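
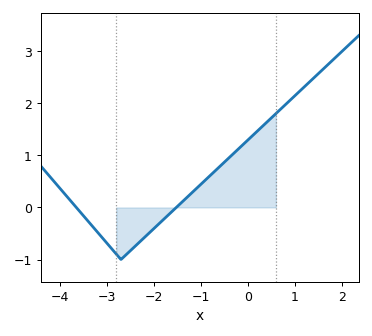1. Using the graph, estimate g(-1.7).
-0.151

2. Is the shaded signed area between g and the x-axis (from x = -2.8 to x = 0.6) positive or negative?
positive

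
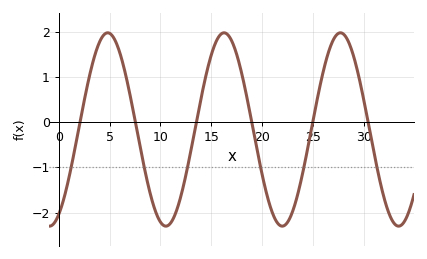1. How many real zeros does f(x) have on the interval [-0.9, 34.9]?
6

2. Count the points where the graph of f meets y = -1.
6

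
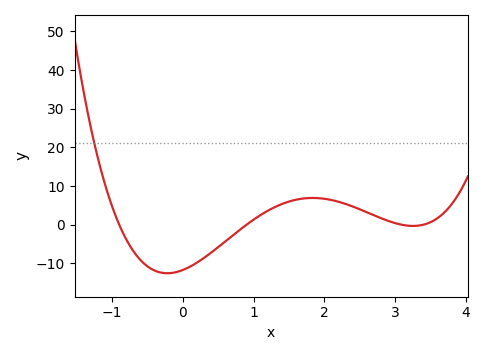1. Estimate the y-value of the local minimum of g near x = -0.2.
-13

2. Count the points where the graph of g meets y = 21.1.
1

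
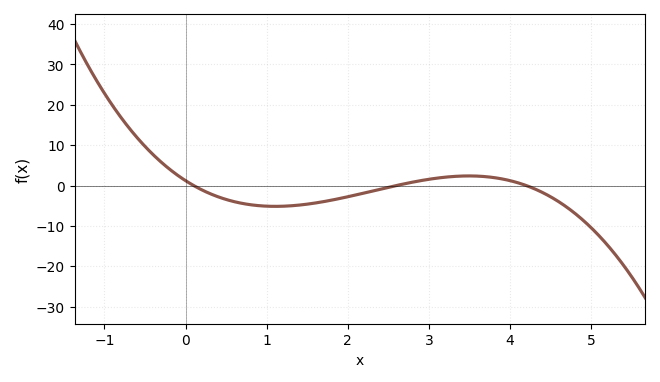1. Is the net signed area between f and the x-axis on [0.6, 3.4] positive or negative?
negative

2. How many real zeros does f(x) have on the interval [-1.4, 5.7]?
3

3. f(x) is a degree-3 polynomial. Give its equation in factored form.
y = -1.11(x - 0.1)(x - 2.6)(x - 4.2)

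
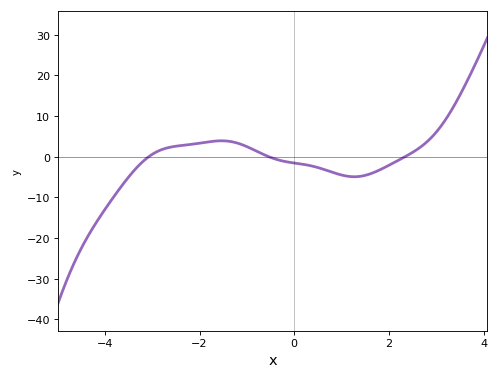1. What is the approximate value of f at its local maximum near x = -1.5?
3.91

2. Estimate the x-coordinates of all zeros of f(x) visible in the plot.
-3.07, -0.538, 2.34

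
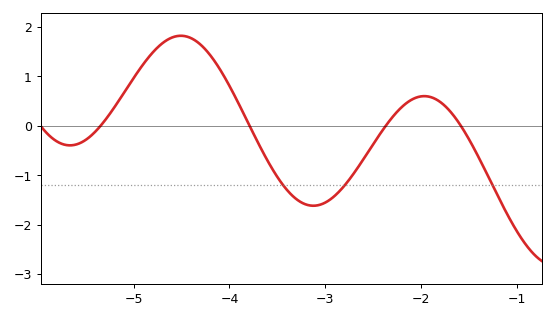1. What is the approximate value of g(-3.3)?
-1.48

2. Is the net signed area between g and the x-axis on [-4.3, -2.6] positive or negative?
negative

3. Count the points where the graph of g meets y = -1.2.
3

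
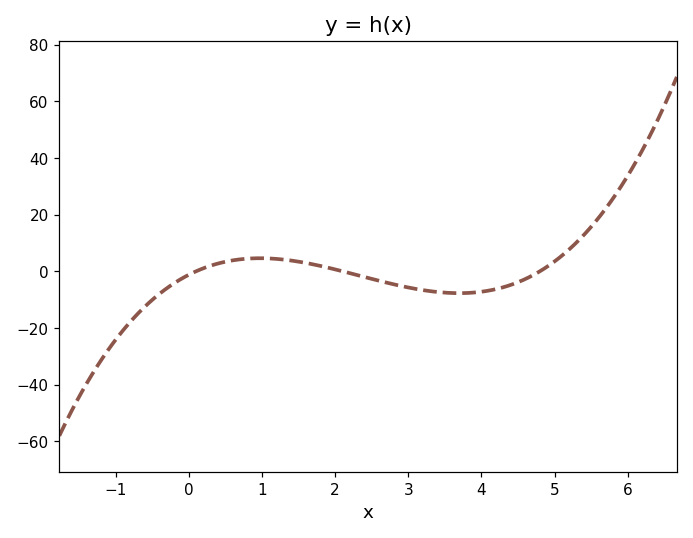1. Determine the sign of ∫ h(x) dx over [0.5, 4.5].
negative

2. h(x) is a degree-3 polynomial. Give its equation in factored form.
y = 1.22(x - 0.1)(x - 2.1)(x - 4.8)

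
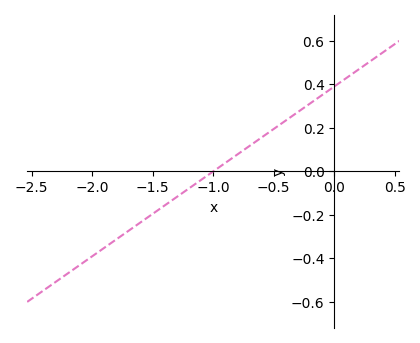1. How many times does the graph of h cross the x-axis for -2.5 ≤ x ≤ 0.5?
1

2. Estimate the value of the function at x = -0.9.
0.039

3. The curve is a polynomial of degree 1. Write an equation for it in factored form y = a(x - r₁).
y = 0.39(x + 1)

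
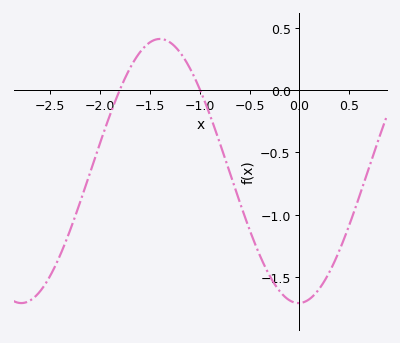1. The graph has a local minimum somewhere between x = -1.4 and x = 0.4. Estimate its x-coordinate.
-0.008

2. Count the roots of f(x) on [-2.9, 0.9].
2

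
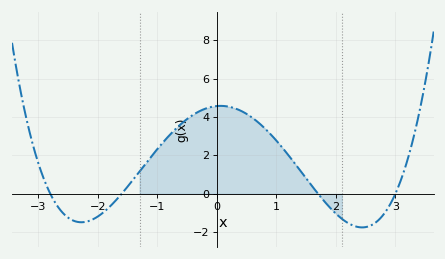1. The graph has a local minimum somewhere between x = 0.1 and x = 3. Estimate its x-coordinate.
2.44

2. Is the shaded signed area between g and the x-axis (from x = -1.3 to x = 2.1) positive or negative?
positive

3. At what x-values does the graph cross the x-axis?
-2.8, -1.6, 1.7, 3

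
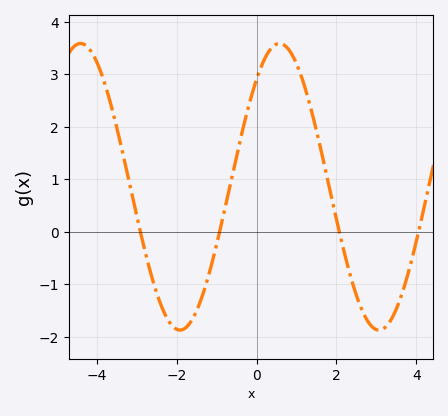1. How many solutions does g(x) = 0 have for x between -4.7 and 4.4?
4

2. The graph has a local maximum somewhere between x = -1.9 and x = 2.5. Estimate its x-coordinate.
0.57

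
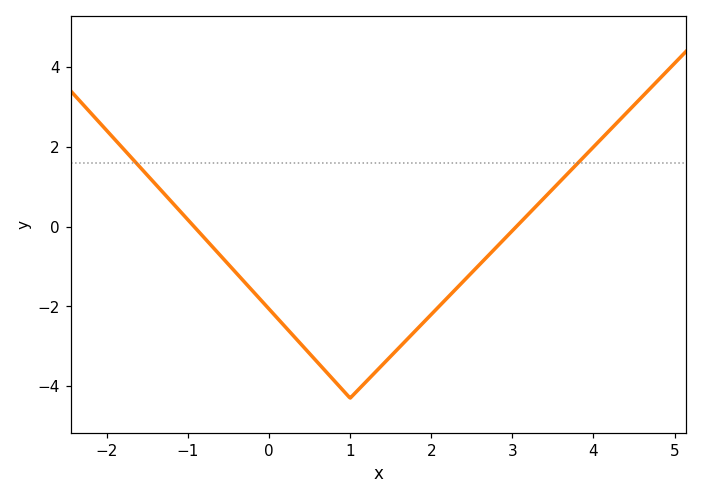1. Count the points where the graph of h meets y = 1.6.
2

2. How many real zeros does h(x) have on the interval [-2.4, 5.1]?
2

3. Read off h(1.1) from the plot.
-4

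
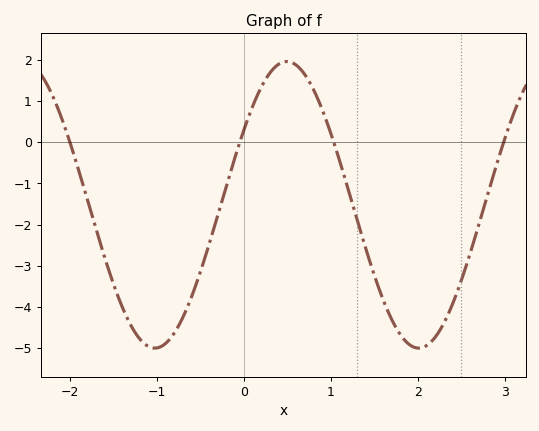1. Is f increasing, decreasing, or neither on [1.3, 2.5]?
neither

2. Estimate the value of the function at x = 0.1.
0.9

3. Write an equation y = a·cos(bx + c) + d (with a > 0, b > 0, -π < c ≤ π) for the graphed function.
y = 3.48cos(2.1x - 1) - 1.52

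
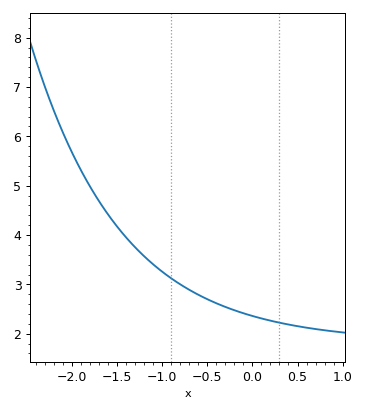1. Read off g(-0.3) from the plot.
2.5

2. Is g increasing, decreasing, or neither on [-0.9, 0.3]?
decreasing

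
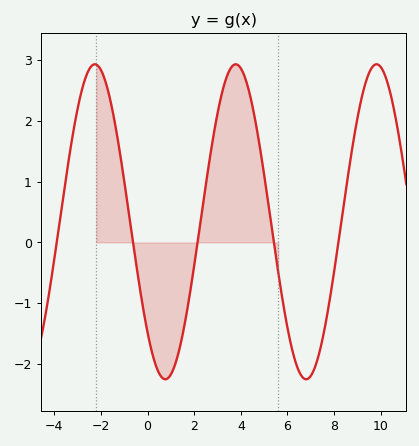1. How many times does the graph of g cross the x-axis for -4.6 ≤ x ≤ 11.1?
5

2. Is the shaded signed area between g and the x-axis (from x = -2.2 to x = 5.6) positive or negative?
positive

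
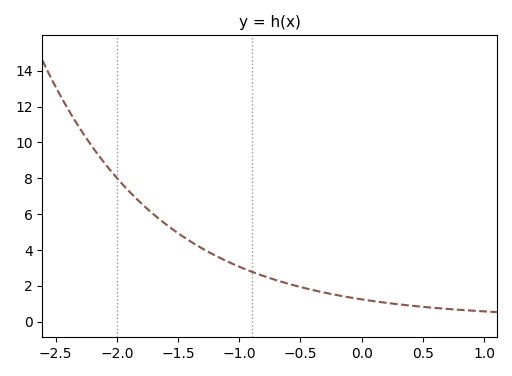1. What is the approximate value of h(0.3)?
0.965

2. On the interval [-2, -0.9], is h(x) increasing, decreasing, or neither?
decreasing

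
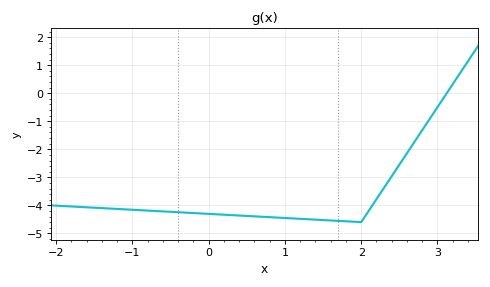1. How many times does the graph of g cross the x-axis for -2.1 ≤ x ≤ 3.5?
1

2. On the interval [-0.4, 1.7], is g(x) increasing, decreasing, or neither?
decreasing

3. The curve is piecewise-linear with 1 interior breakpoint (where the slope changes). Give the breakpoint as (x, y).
(2, -4.6)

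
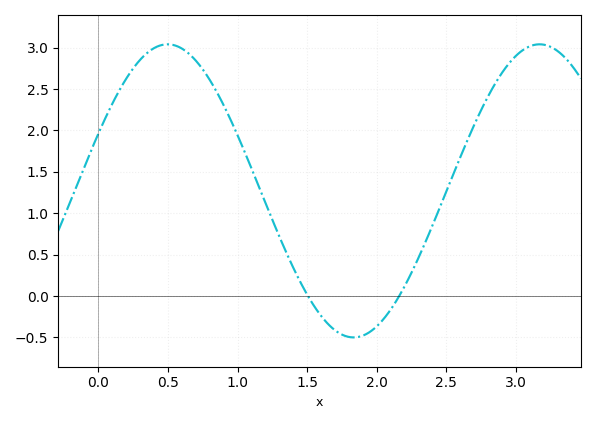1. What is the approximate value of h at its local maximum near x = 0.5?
3.05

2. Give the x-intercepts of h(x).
1.5, 2.2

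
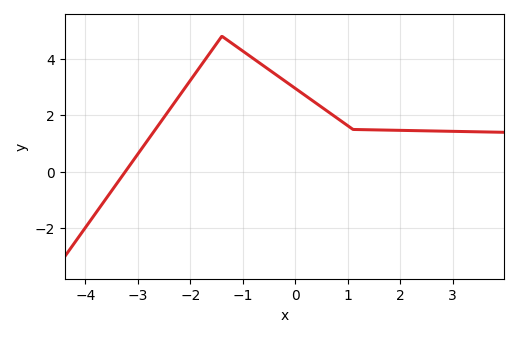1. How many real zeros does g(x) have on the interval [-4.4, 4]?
1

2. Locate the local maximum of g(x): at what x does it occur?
-1.4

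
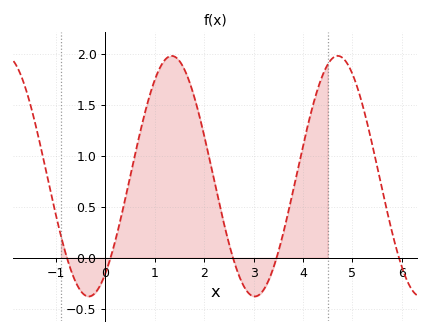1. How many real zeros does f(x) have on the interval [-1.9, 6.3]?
5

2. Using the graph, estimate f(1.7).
1.73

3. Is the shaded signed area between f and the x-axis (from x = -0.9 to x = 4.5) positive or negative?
positive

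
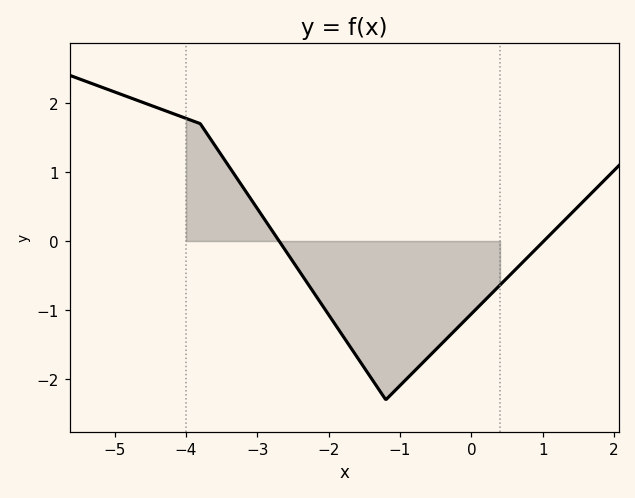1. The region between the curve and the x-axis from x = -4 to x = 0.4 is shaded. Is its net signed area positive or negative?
negative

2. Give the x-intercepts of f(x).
-2.69, 1.01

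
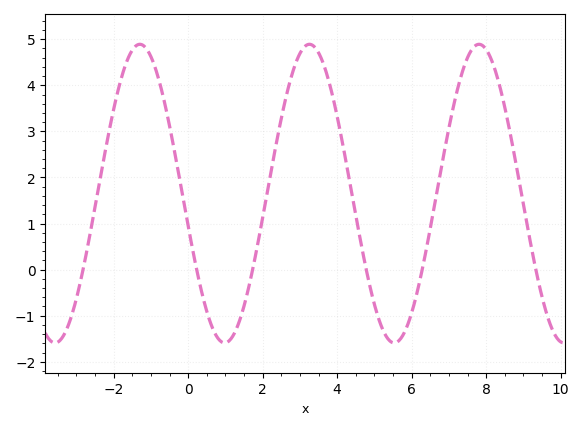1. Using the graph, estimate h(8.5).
3.5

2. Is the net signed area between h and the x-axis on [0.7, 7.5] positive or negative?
positive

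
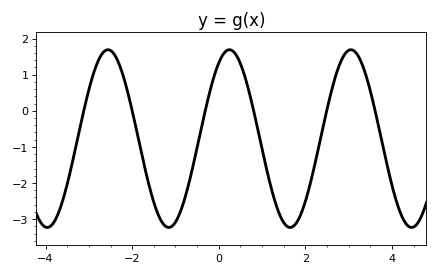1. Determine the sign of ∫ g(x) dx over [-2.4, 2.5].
negative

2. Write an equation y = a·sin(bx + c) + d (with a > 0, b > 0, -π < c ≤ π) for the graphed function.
y = 2.46sin(2.2x + 1) - 0.77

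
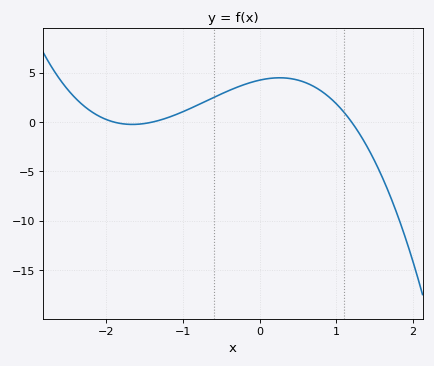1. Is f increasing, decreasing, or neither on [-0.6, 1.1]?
neither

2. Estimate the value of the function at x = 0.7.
3.63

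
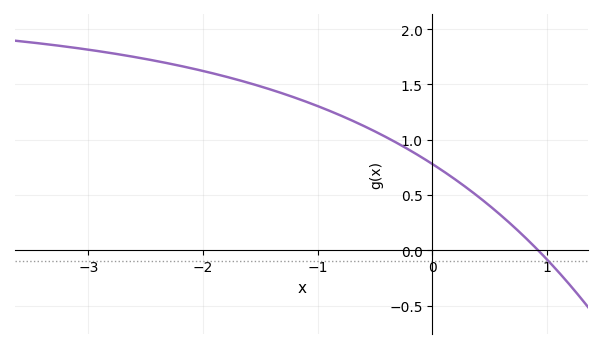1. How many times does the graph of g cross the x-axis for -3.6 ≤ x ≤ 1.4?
1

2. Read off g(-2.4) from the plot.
1.71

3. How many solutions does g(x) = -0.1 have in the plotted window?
1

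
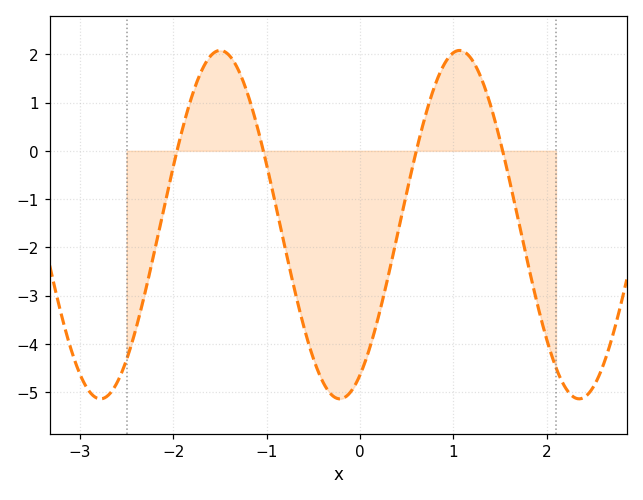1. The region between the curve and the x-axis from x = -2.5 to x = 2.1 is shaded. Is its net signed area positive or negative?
negative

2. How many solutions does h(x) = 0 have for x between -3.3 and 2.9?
4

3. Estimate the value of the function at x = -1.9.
0.468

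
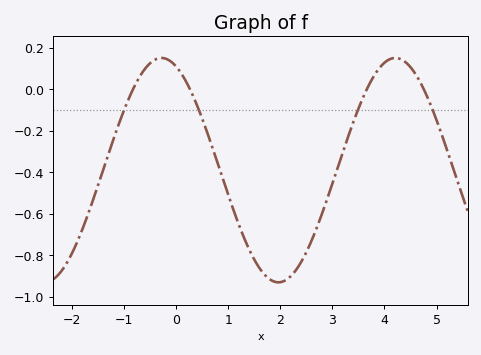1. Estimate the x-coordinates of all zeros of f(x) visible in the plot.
-0.8, 0.2, 3.6, 4.8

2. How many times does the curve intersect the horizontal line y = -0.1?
4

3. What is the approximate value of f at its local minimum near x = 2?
-0.92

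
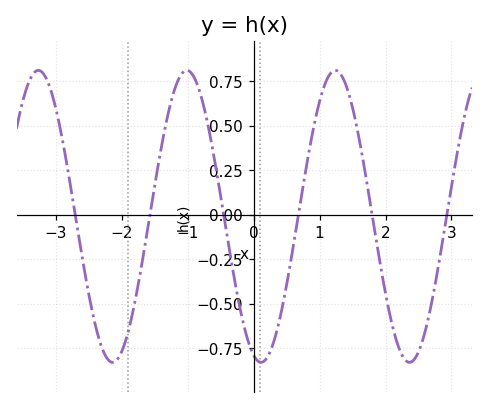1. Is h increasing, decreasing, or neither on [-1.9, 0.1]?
neither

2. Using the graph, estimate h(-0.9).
0.76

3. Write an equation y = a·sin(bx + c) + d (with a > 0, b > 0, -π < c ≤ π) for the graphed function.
y = 0.82sin(2.8x - 1.9) - 0.01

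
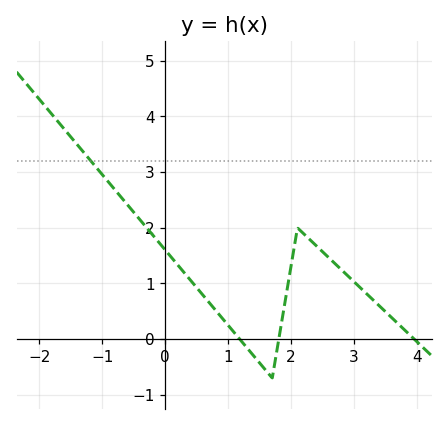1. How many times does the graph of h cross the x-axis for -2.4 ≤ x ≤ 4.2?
3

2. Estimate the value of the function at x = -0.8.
2.69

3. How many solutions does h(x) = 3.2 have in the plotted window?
1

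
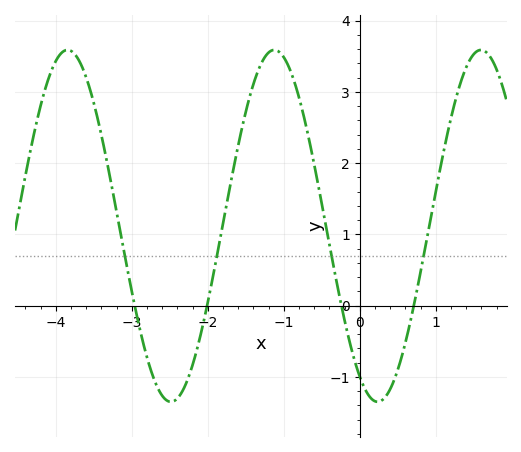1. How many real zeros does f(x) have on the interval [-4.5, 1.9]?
4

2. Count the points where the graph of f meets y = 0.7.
4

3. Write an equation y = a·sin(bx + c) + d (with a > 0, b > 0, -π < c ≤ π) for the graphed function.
y = 2.47sin(2.3x - 2.1) + 1.12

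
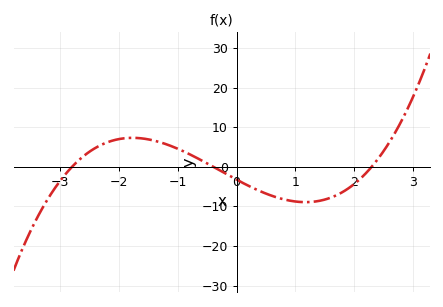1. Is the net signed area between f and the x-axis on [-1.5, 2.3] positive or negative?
negative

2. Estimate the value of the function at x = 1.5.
-8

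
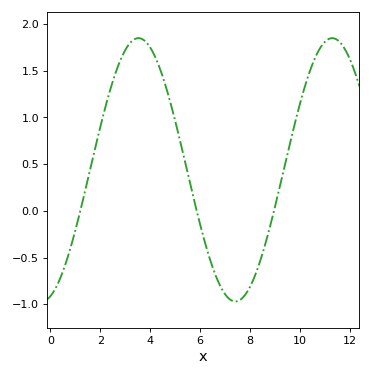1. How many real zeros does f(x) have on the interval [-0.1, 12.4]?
3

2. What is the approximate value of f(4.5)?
1.44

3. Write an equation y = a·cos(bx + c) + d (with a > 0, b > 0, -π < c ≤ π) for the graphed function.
y = 1.41cos(0.81x - 2.86) + 0.44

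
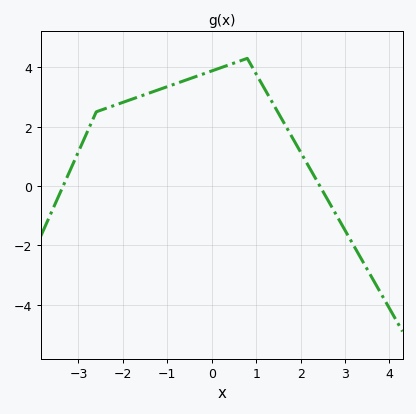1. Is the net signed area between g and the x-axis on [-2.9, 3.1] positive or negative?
positive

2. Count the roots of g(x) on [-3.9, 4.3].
2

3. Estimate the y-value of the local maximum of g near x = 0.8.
4.3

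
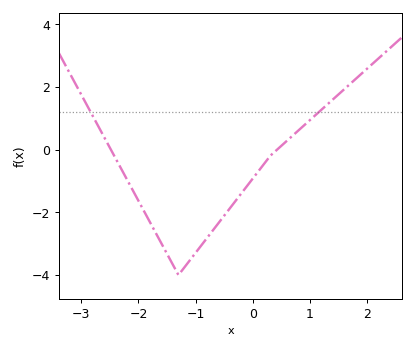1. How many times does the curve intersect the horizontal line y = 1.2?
2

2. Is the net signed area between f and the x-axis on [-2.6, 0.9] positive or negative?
negative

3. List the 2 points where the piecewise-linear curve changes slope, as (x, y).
(-1.3, -4); (0.3, -0.2)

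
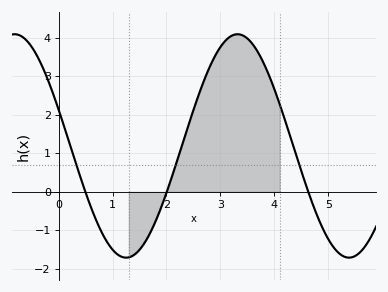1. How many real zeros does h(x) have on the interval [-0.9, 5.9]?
3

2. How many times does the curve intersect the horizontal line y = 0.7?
3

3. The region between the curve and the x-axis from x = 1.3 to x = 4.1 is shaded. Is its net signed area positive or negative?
positive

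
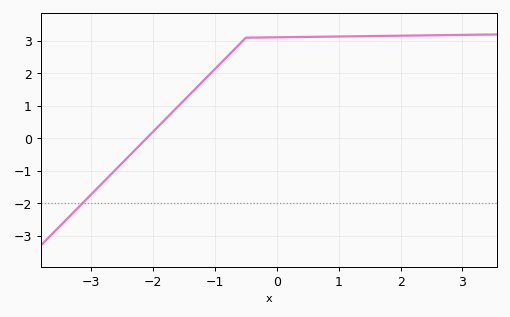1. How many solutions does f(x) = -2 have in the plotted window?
1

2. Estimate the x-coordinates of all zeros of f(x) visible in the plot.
-2.11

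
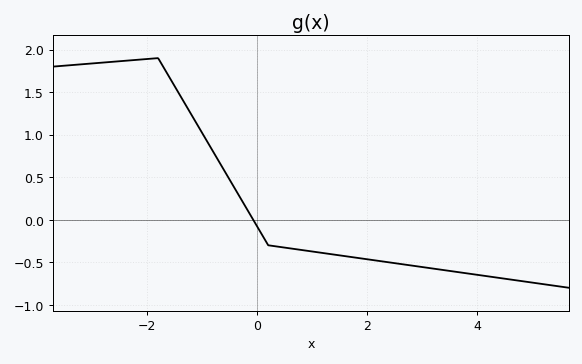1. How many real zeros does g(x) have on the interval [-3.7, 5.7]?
1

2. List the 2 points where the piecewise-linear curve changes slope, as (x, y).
(-1.8, 1.9); (0.2, -0.3)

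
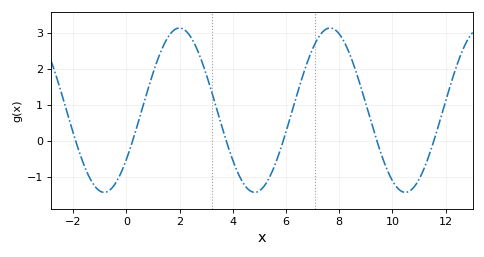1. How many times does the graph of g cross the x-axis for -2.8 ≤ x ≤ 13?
6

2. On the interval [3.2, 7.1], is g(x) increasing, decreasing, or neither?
neither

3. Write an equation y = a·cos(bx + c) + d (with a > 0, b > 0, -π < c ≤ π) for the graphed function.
y = 2.28cos(1.11x - 2.21) + 0.85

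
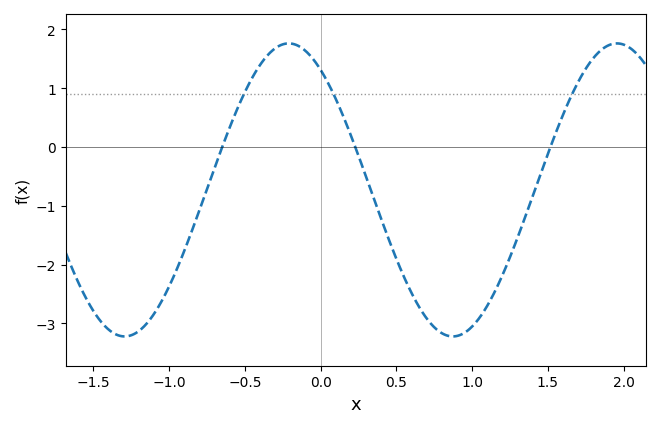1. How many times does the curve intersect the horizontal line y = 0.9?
3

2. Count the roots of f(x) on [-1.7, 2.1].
3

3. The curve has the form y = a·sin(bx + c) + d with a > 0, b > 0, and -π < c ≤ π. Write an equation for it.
y = 2.49sin(2.9x + 2.2) - 0.73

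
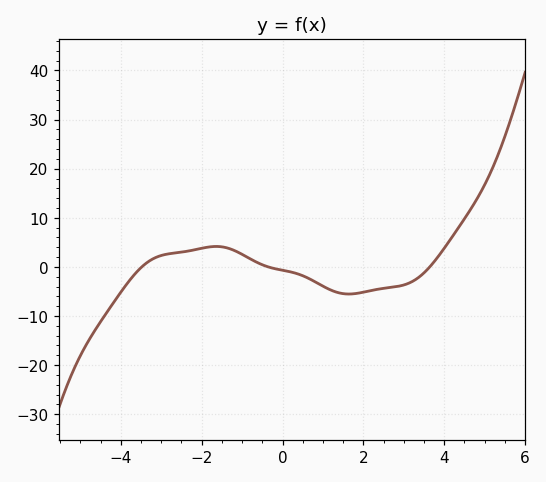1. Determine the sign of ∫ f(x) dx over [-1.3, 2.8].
negative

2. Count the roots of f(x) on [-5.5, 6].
3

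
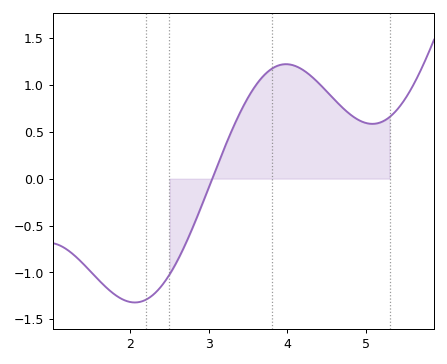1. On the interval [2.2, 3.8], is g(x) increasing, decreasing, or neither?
increasing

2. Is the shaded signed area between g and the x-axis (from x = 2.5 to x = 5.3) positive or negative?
positive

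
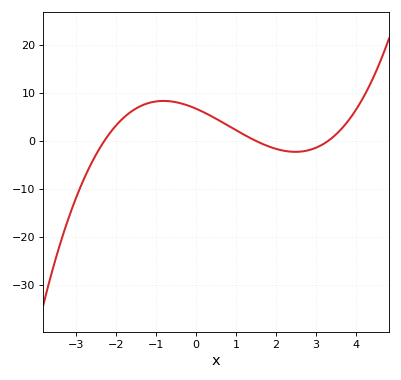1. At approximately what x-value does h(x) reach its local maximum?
-0.8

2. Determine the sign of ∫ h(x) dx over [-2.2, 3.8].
positive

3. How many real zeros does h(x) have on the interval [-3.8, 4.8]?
3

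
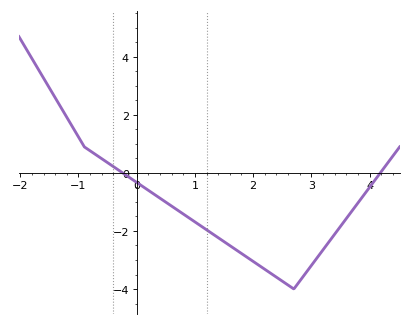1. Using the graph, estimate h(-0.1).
-0.189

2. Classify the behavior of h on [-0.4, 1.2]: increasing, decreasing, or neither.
decreasing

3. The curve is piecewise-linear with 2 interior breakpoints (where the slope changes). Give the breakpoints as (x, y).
(-0.9, 0.9); (2.7, -4)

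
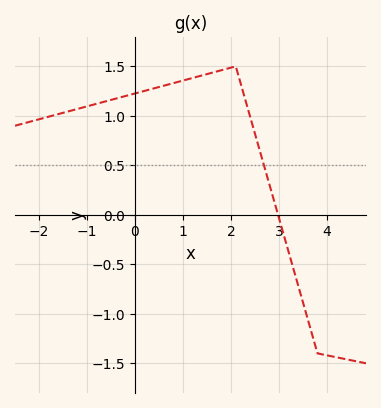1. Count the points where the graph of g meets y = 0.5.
1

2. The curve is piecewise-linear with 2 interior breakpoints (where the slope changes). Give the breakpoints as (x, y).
(2.1, 1.5); (3.8, -1.4)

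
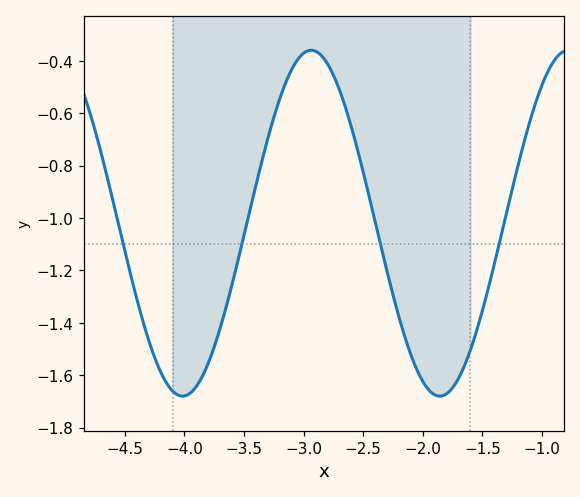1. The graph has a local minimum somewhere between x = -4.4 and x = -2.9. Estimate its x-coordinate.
-4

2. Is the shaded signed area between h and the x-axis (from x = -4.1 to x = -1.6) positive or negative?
negative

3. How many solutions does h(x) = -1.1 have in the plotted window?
4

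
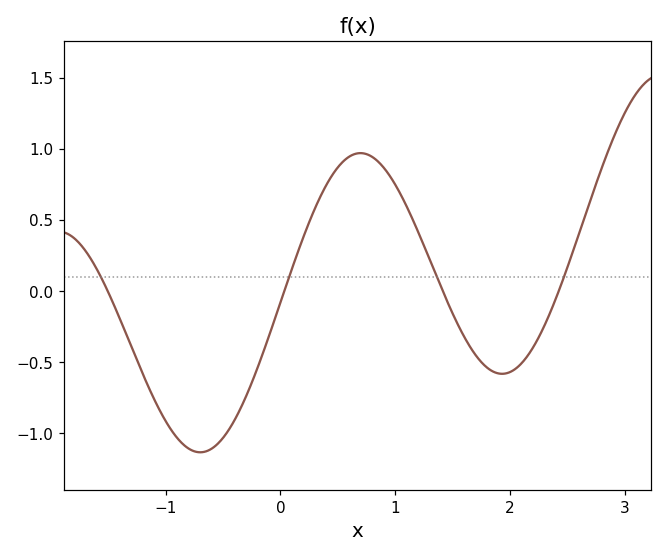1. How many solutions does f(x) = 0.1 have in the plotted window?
4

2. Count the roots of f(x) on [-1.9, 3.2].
4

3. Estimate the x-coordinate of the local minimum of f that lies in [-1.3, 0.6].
-0.7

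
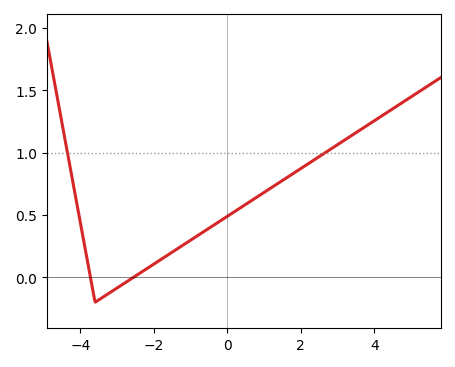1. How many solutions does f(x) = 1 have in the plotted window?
2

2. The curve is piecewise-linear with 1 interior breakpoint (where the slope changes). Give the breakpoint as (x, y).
(-3.6, -0.2)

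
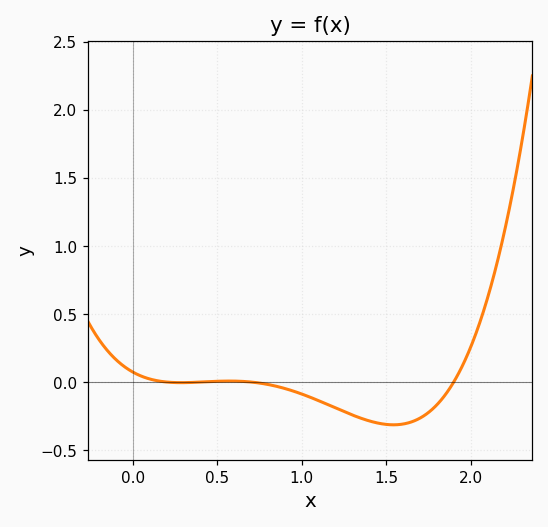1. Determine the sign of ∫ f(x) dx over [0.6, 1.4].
negative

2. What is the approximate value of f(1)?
-0.1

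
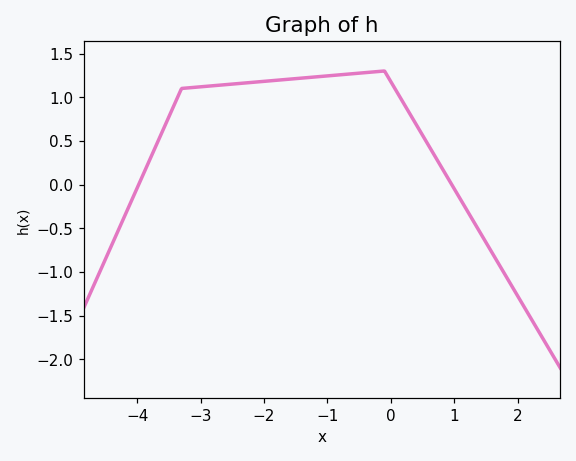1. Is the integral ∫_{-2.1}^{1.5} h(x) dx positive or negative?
positive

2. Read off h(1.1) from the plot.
-0.15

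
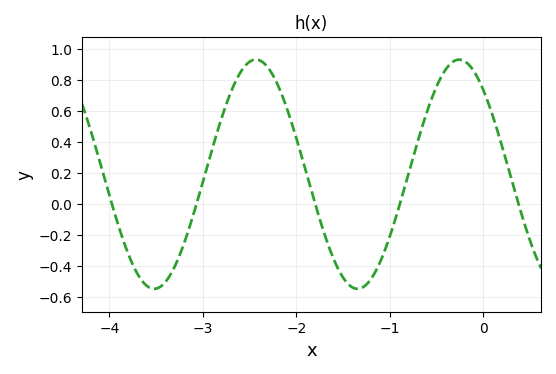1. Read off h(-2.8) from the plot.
0.553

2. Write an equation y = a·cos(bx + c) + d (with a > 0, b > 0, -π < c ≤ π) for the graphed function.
y = 0.74cos(2.89x + 0.75) + 0.19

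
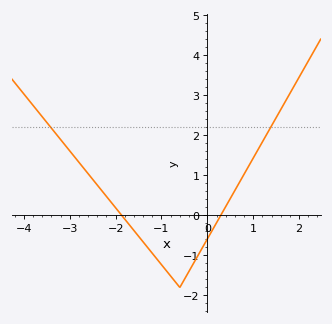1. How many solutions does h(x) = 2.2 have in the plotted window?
2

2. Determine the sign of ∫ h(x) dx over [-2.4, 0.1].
negative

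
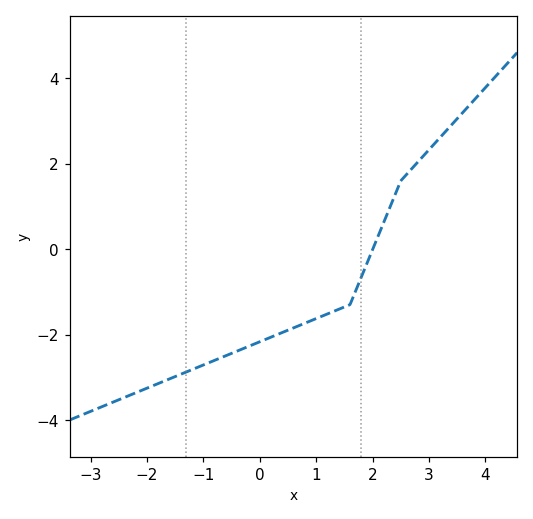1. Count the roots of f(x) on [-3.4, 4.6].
1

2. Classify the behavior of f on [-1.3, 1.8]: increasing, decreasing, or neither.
increasing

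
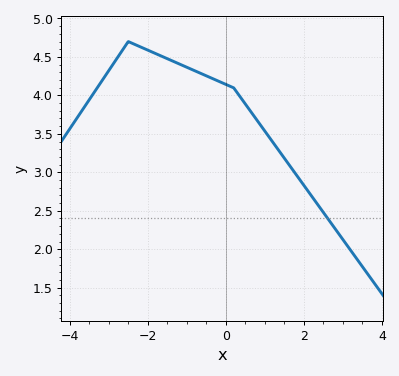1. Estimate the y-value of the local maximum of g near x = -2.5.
4.7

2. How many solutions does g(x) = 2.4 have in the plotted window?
1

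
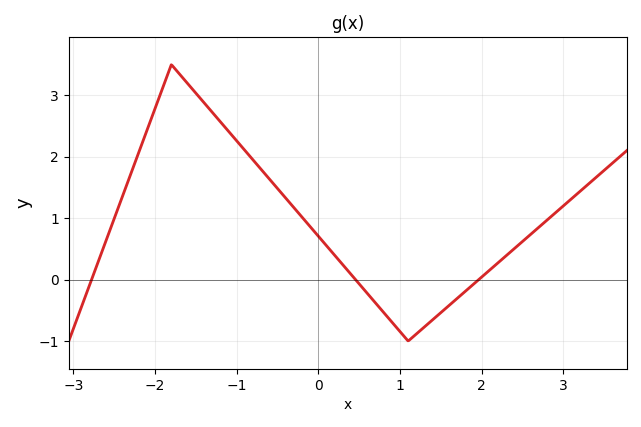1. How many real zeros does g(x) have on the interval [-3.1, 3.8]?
3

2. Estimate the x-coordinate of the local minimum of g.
1.1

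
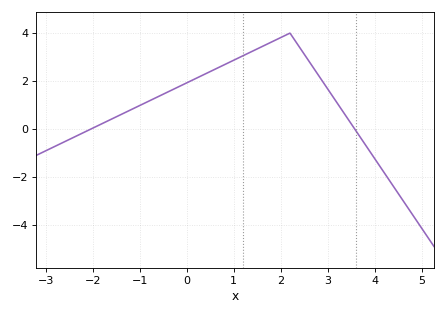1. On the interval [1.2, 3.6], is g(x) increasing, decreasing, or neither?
neither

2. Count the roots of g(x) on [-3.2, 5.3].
2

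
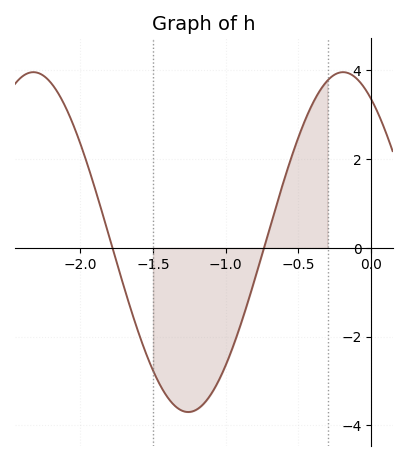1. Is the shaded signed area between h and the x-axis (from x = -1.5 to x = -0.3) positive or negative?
negative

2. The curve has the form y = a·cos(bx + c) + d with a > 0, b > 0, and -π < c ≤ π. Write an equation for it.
y = 3.83cos(2.95x + 0.57) + 0.13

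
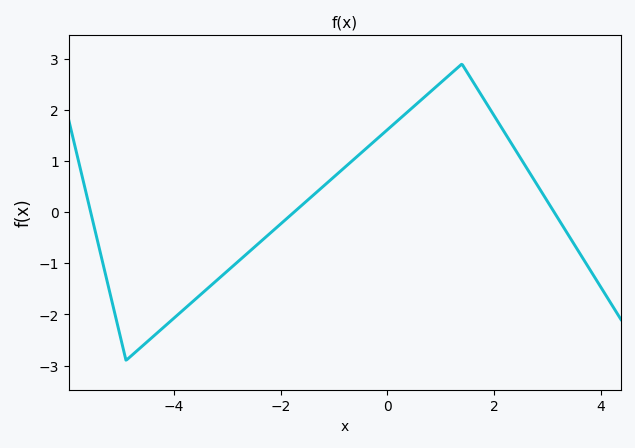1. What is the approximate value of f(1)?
2.5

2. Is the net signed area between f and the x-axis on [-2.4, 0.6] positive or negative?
positive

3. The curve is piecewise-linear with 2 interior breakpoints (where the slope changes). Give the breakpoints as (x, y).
(-4.9, -2.9); (1.4, 2.9)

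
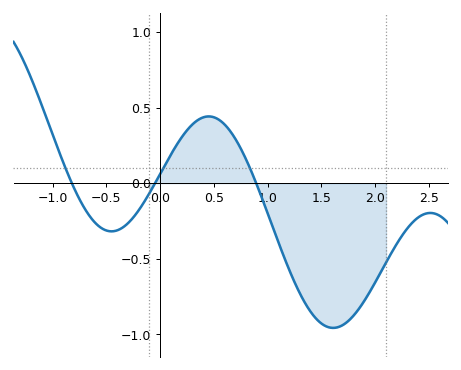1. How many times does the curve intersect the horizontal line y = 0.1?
3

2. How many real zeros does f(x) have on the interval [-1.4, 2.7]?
3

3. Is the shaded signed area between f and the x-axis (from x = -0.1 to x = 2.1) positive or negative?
negative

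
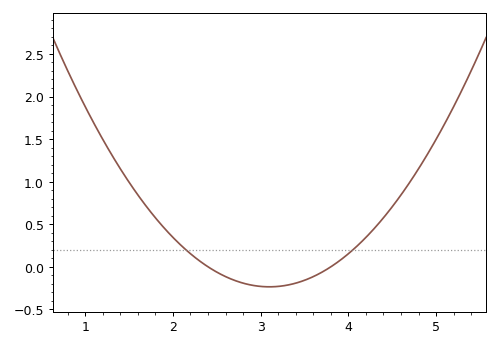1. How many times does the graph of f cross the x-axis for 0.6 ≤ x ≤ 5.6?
2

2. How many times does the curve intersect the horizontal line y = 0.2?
2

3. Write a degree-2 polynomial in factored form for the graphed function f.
y = 0.48(x - 2.4)(x - 3.8)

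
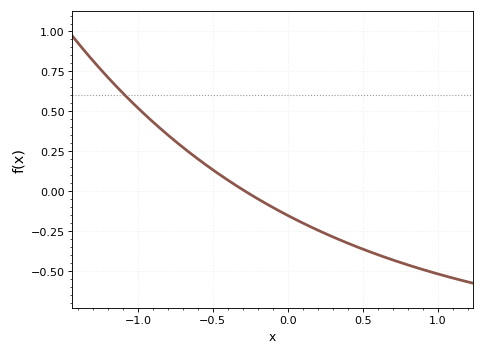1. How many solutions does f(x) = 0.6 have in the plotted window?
1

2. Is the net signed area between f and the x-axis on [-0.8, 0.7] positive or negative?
negative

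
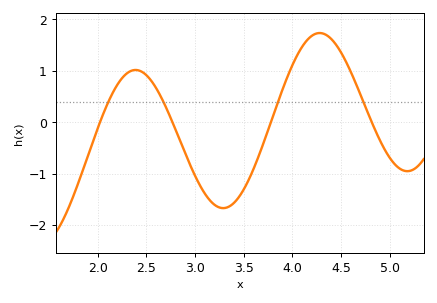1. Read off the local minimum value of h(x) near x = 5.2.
-0.953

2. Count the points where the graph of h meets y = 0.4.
4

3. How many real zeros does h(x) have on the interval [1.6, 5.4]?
4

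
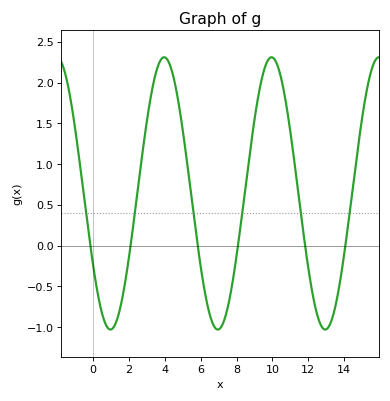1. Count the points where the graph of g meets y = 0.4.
6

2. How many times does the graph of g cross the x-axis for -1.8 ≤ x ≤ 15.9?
6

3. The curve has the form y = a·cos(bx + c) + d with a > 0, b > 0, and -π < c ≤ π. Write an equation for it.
y = 1.67cos(1.1x + 2.1) + 0.64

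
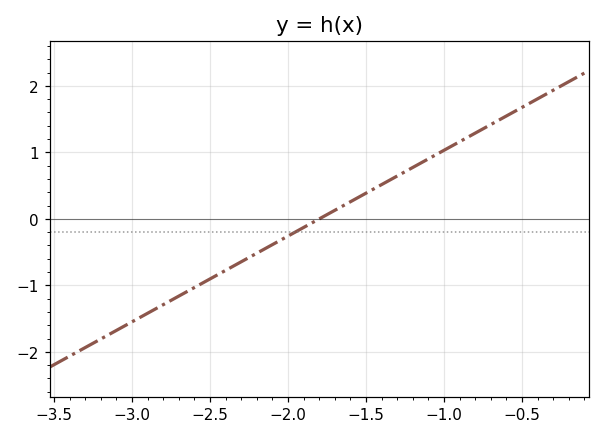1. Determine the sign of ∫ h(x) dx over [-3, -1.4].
negative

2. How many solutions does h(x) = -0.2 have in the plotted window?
1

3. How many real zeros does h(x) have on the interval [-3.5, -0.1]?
1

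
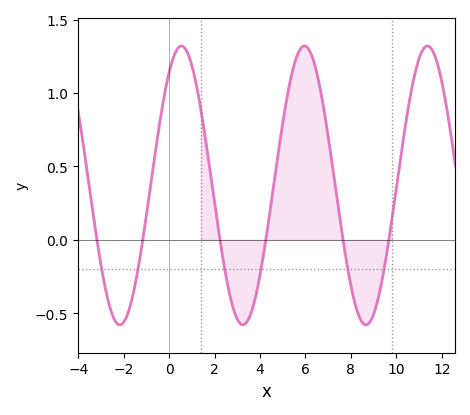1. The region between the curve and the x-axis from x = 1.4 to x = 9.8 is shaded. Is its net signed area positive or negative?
positive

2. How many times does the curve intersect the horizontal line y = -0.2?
6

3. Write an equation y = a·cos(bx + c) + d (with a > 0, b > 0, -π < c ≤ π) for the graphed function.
y = 0.95cos(1.16x - 0.622) + 0.37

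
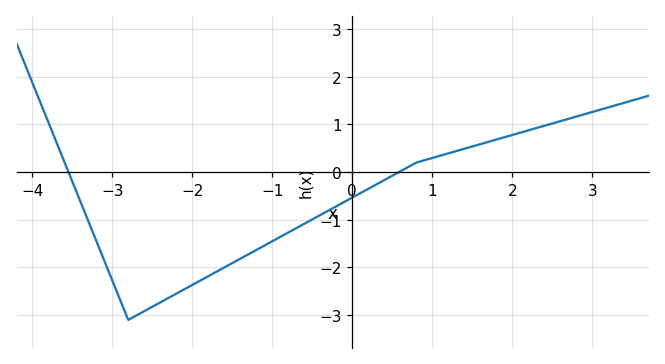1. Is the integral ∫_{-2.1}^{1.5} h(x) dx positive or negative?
negative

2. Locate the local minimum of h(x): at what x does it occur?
-2.8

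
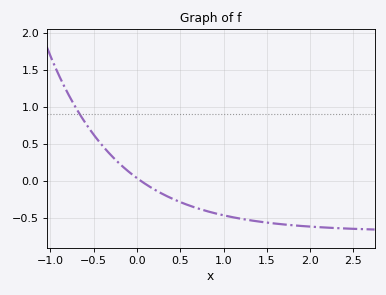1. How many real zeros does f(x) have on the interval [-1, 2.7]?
1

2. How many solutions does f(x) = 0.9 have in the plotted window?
1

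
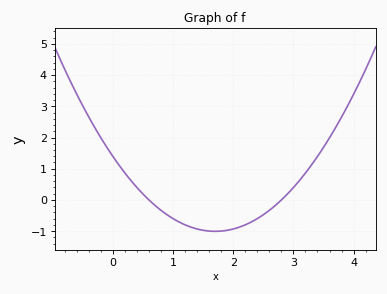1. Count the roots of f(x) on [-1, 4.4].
2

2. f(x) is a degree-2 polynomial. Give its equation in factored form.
y = 0.83(x - 0.6)(x - 2.8)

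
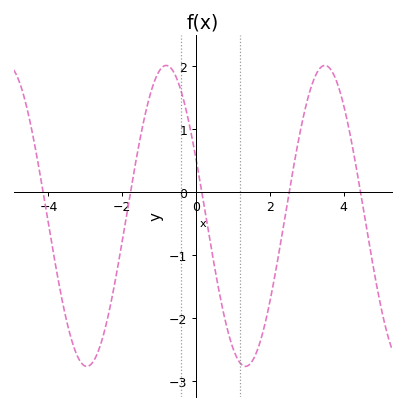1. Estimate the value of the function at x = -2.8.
-2.7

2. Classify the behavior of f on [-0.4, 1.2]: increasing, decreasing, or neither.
decreasing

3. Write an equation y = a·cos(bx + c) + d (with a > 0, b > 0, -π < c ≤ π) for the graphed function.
y = 2.39cos(1.5x + 1.2) - 0.38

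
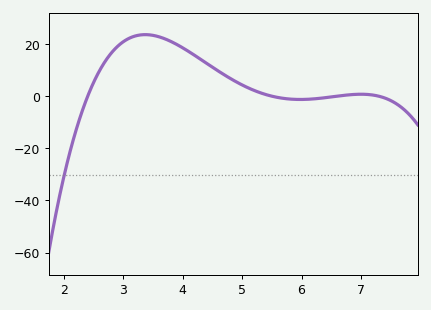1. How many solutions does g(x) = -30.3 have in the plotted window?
1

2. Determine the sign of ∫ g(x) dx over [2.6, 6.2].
positive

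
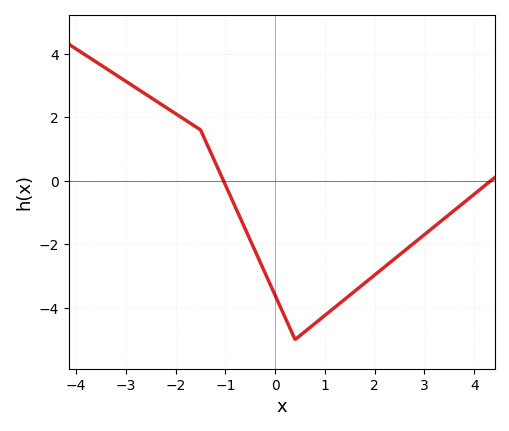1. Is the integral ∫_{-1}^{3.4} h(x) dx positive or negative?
negative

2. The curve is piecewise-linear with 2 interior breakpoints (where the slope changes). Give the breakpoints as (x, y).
(-1.5, 1.6); (0.4, -5)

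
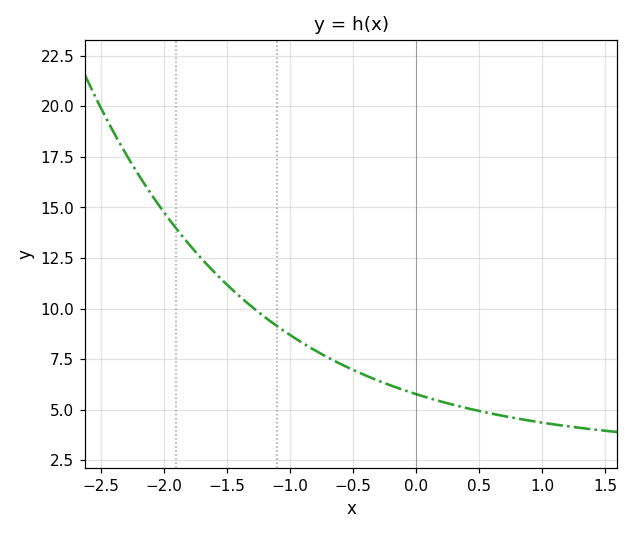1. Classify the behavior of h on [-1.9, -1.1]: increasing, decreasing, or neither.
decreasing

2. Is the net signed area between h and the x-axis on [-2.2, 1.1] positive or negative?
positive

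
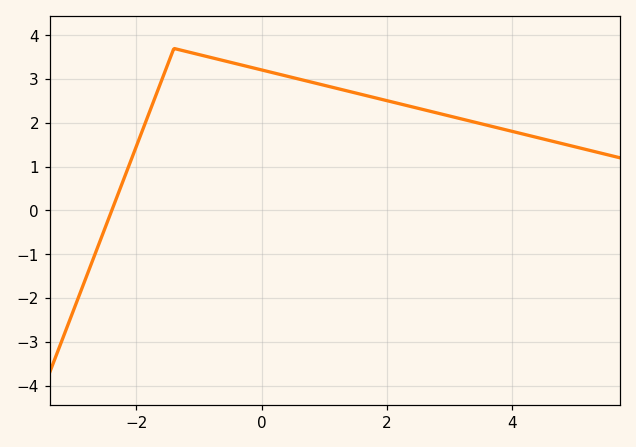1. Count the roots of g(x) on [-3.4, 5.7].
1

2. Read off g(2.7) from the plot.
2.3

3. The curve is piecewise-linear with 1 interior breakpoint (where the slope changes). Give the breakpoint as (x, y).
(-1.4, 3.7)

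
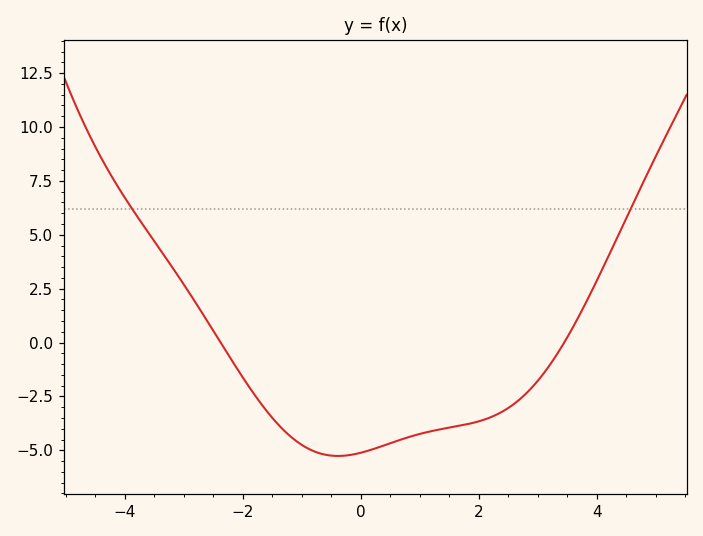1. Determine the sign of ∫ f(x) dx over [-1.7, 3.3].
negative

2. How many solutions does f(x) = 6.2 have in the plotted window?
2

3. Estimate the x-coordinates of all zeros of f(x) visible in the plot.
-2.4, 3.4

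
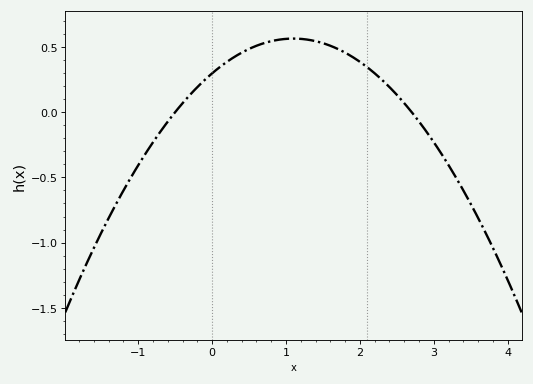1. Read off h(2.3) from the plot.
0.246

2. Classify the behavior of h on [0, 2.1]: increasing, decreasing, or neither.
neither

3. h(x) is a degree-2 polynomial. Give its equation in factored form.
y = -0.22(x + 0.5)(x - 2.7)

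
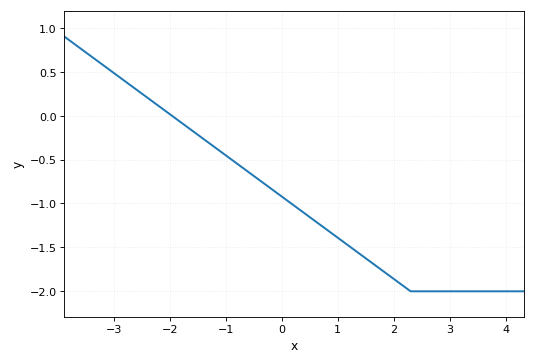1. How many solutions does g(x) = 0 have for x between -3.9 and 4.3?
1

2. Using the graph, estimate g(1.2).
-1.5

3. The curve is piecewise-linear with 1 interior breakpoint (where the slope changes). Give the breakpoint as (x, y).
(2.3, -2)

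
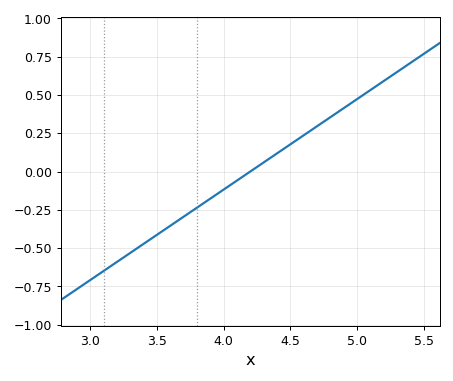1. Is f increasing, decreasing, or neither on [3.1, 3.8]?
increasing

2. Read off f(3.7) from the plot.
-0.3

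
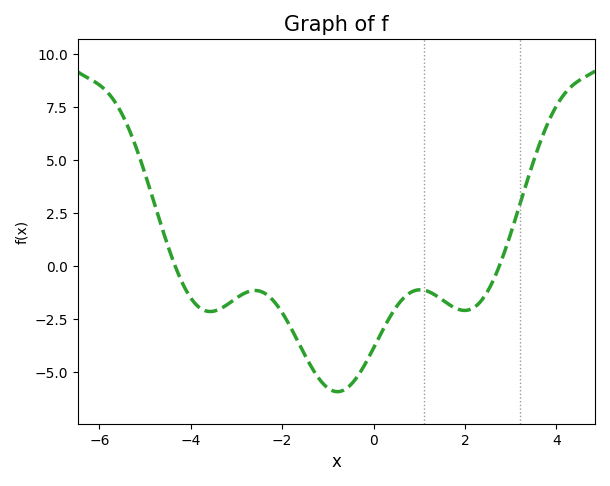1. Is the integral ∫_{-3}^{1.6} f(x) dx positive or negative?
negative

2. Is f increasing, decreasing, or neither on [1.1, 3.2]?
neither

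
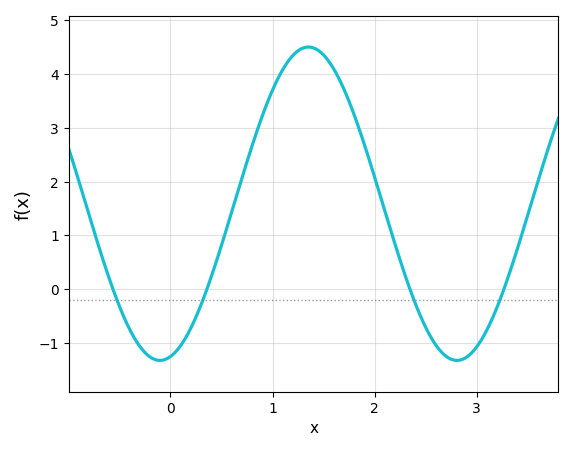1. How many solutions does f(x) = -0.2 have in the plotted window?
4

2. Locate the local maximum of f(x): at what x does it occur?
1.35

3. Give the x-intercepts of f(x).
-0.562, 0.357, 2.35, 3.27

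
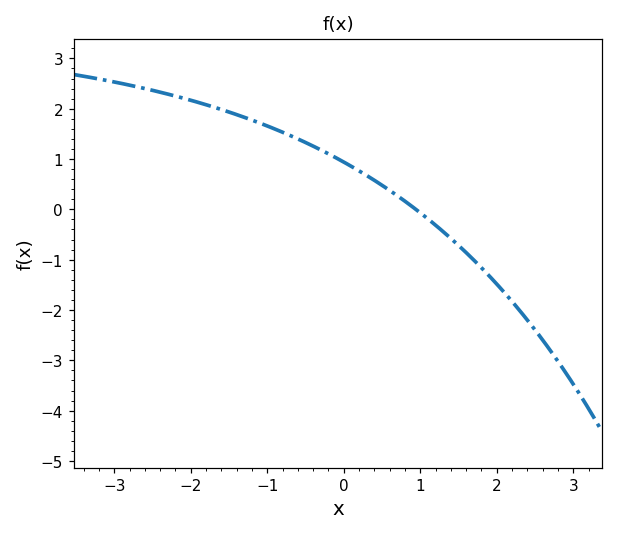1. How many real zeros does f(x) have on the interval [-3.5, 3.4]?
1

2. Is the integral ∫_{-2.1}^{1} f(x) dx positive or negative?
positive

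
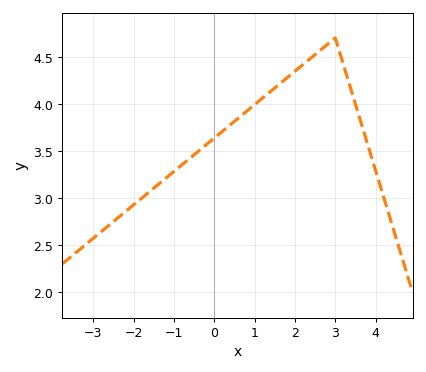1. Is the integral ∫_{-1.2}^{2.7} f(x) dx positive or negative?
positive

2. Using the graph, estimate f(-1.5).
3.11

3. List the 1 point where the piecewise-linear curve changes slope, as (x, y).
(3, 4.7)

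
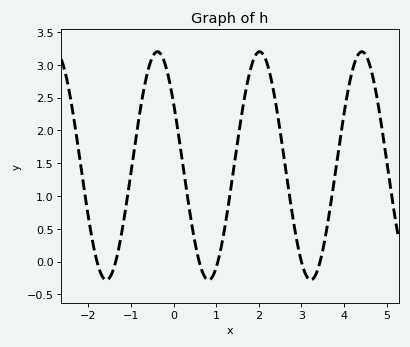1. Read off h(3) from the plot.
-0.001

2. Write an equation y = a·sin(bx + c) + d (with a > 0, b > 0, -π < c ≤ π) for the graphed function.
y = 1.74sin(2.62x + 2.56) + 1.46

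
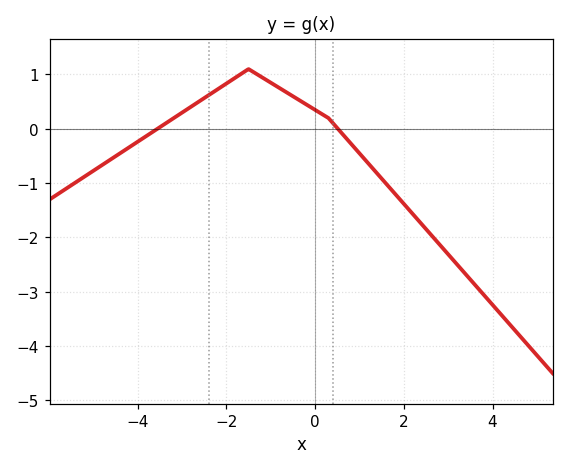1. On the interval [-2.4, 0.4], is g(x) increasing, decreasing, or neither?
neither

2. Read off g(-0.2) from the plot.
0.4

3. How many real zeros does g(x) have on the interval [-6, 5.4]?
2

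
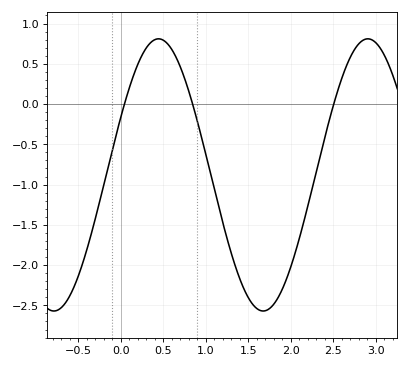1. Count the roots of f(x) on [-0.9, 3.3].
3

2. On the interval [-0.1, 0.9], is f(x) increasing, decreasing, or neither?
neither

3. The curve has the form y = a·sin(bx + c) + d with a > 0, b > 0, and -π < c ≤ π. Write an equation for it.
y = 1.69sin(2.5x + 0.44) - 0.88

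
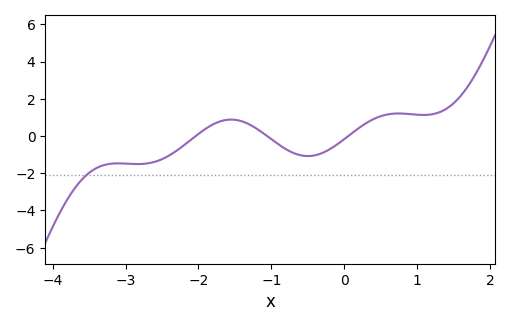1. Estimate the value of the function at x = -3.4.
-1.8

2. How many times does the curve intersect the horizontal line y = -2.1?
1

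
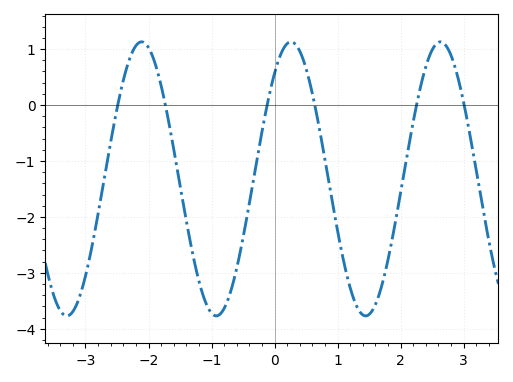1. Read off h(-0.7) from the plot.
-3.35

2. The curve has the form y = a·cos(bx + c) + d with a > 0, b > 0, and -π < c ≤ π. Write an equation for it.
y = 2.45cos(2.65x - 0.692) - 1.32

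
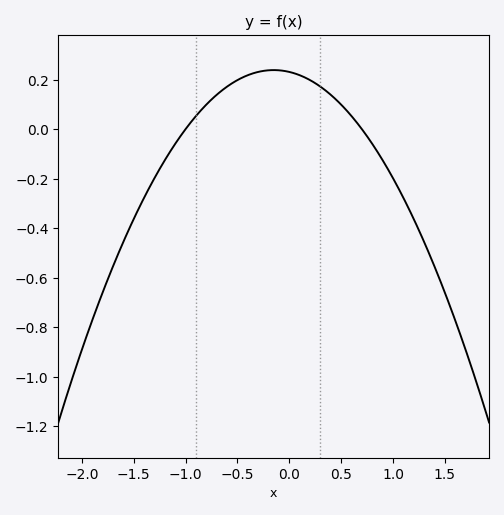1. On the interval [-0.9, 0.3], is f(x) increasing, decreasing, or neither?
neither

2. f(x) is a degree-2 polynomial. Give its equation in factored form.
y = -0.33(x + 1)(x - 0.7)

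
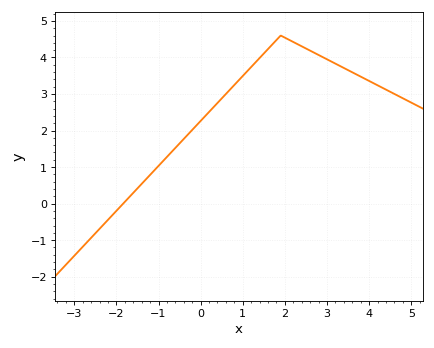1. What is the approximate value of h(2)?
4.5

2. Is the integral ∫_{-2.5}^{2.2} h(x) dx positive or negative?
positive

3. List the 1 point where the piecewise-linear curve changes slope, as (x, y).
(1.9, 4.6)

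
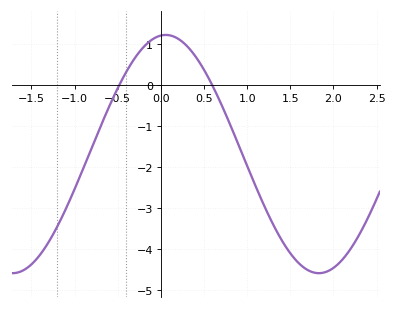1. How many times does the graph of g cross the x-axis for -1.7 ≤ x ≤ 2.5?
2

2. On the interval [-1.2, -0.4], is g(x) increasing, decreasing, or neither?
increasing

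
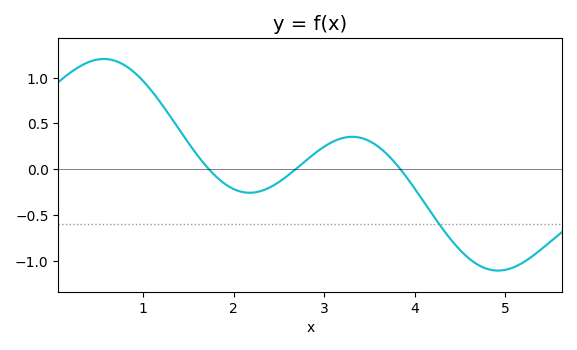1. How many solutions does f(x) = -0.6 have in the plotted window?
1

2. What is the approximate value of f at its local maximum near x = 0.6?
1.2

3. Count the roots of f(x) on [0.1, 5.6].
3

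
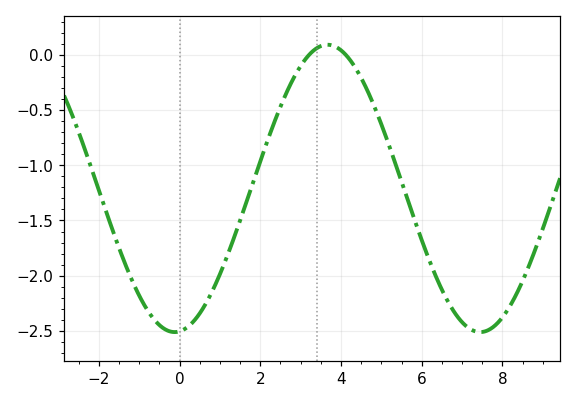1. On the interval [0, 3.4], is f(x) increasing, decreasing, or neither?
increasing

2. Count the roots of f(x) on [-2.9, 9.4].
2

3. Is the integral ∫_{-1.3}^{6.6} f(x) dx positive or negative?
negative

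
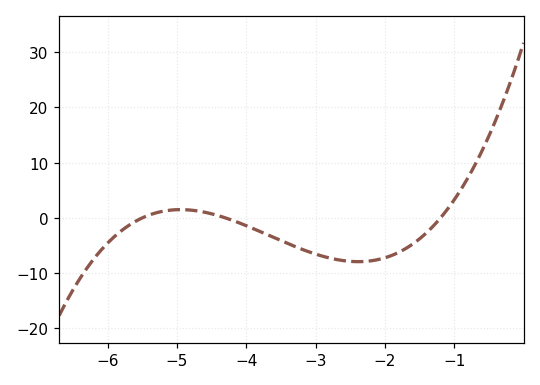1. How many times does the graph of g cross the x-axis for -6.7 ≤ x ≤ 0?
3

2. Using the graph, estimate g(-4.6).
1.03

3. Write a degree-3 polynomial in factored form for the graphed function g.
y = 1.12(x + 5.5)(x + 4.3)(x + 1.2)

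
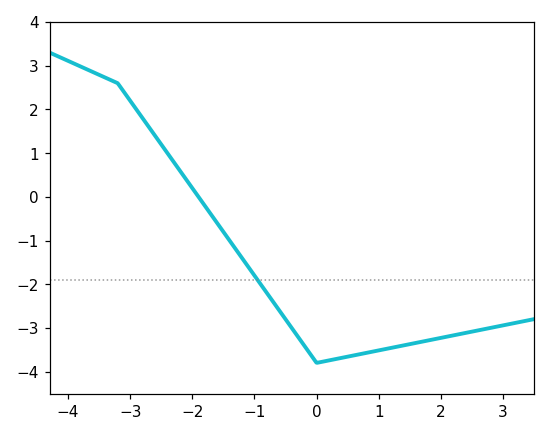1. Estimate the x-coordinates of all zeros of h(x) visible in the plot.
-1.9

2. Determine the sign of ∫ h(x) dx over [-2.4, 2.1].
negative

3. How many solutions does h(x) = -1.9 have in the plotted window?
1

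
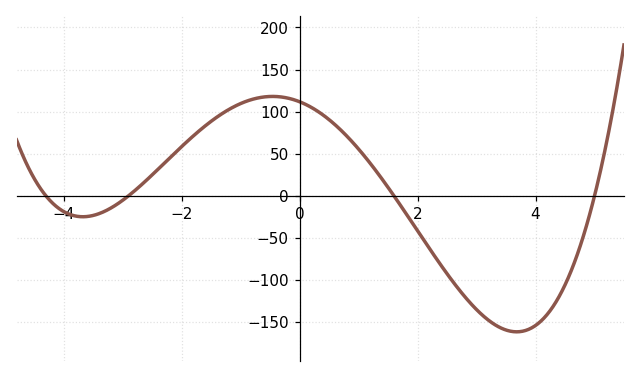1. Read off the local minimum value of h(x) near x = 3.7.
-161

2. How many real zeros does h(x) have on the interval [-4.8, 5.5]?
4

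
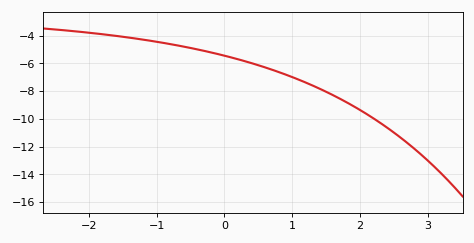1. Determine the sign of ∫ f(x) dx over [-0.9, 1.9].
negative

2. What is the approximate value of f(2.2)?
-9.96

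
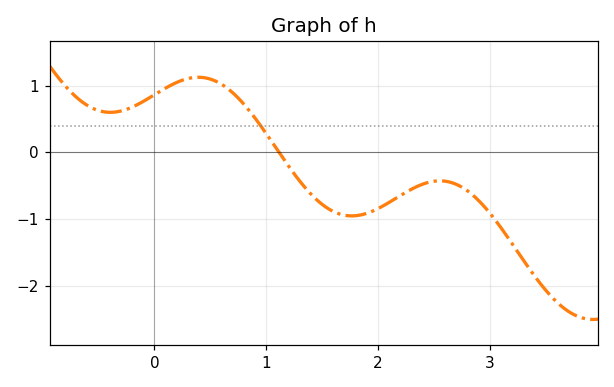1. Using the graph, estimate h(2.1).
-0.751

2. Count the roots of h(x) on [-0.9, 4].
1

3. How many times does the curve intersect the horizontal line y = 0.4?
1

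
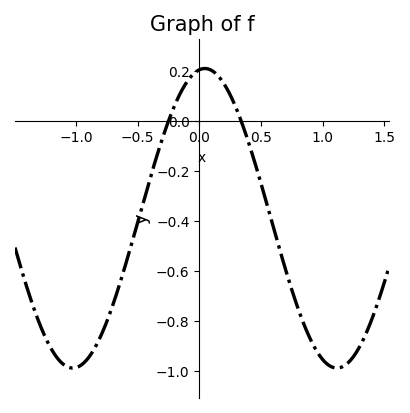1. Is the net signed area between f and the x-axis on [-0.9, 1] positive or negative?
negative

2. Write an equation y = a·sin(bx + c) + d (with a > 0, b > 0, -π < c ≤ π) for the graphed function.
y = 0.6sin(2.9x + 1.4) - 0.39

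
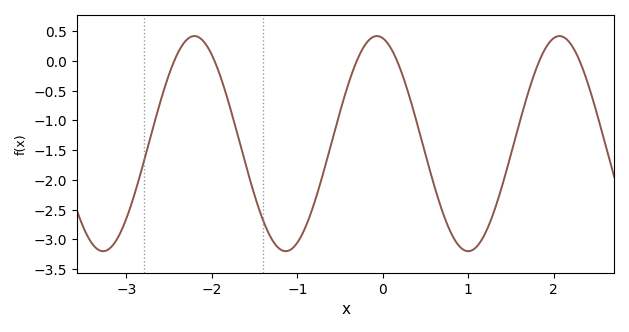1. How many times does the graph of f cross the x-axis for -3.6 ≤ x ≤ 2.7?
6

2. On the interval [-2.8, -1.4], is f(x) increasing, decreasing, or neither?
neither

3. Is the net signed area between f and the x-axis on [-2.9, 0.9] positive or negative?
negative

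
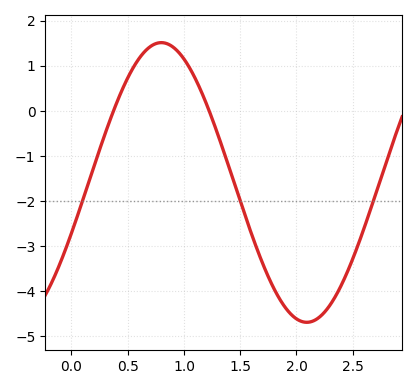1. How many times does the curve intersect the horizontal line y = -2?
3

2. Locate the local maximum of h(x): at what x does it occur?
0.799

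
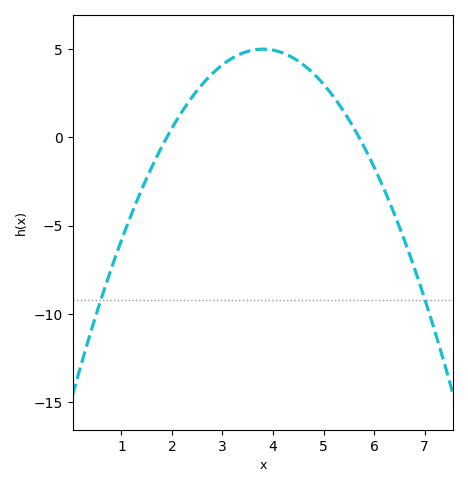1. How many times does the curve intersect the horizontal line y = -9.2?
2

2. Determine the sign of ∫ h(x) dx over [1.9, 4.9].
positive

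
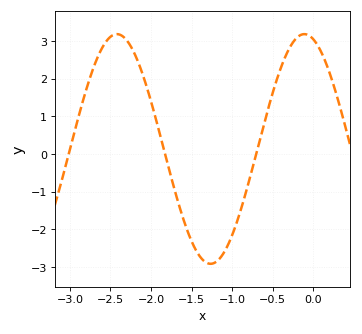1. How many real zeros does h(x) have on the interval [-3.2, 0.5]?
3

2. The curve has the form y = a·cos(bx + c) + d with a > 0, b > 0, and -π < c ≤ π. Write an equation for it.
y = 3.05cos(2.72x + 0.3) + 0.13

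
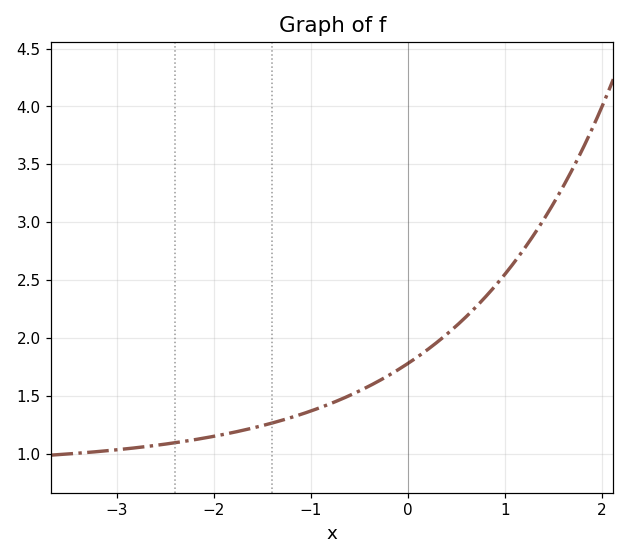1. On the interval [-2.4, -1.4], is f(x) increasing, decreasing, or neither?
increasing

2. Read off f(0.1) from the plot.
1.84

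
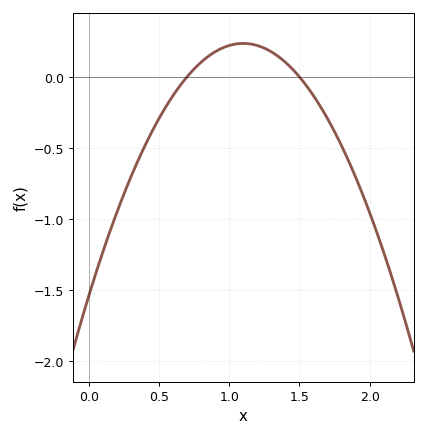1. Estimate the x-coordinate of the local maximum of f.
1.1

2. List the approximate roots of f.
0.7, 1.5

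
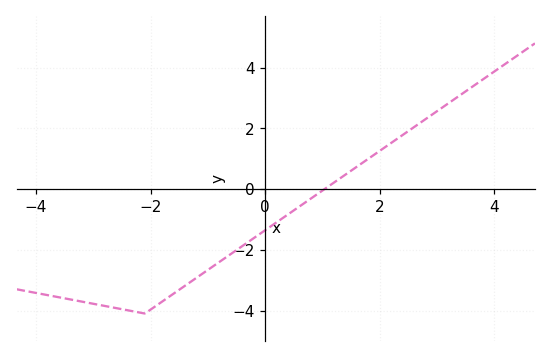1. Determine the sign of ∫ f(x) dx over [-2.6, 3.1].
negative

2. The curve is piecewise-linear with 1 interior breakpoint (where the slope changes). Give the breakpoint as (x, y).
(-2.1, -4.1)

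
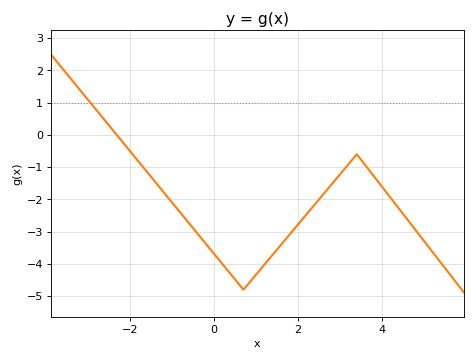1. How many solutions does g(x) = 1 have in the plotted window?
1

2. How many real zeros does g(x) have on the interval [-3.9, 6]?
1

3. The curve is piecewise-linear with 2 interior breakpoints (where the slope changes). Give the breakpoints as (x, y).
(0.7, -4.8); (3.4, -0.6)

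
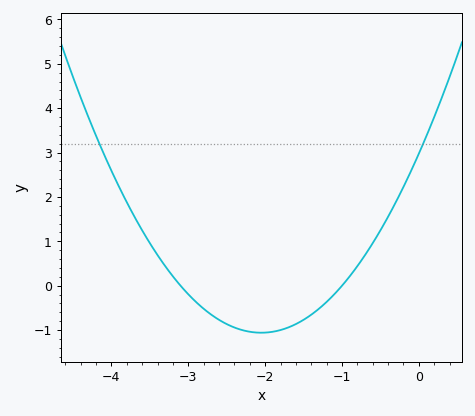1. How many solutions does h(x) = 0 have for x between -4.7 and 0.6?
2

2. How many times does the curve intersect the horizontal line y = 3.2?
2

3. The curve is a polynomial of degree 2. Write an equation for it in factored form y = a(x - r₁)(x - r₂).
y = 0.96(x + 3.1)(x + 1)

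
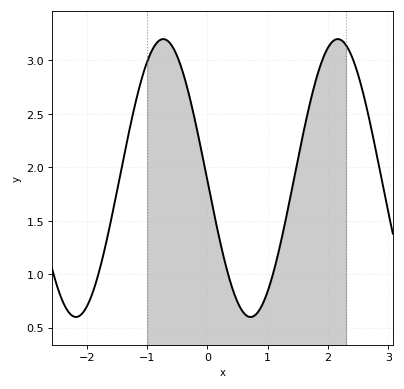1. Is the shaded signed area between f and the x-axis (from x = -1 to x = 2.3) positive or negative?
positive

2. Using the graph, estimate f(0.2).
1.35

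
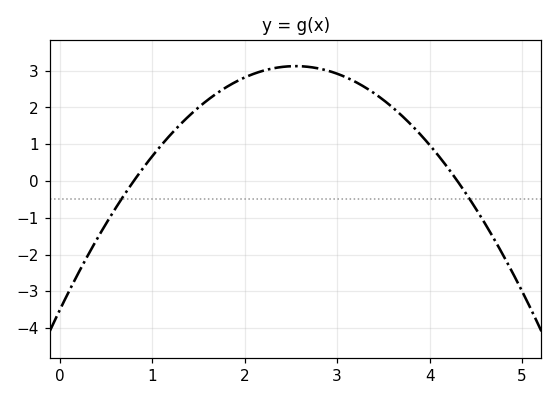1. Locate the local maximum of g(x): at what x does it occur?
2.55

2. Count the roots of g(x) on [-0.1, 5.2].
2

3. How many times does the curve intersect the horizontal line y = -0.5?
2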